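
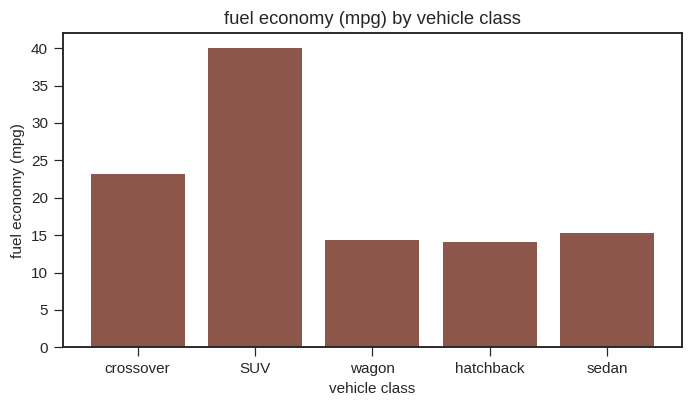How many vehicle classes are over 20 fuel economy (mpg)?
Above 20: crossover, SUV.

2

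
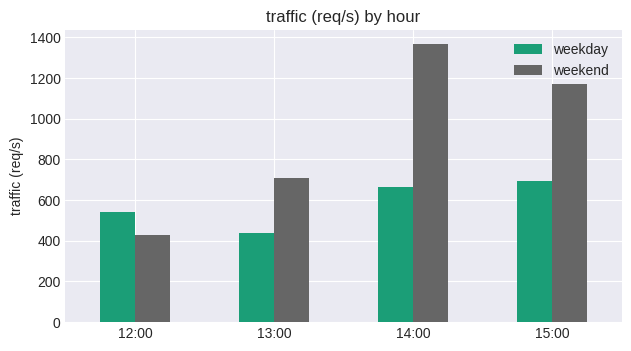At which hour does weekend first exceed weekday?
13:00

12:00: weekend ≈ 400 vs weekday ≈ 600 (not yet); 13:00: weekend ≈ 800 vs weekday ≈ 400 (first crossover).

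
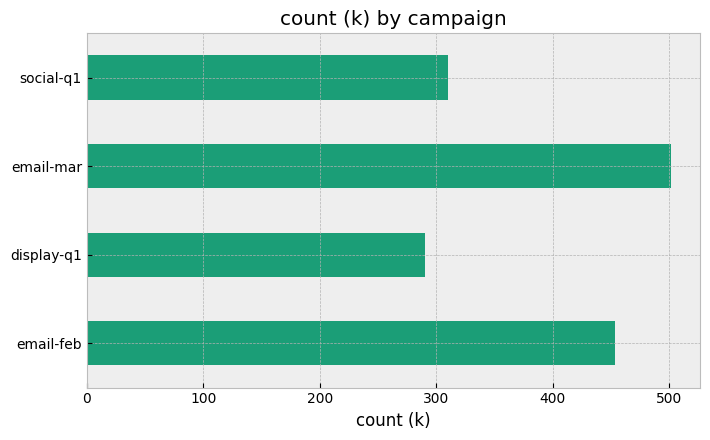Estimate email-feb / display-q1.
≈ 1.5×

email-feb ≈ 450, display-q1 ≈ 300; 450/300 ≈ 1.5.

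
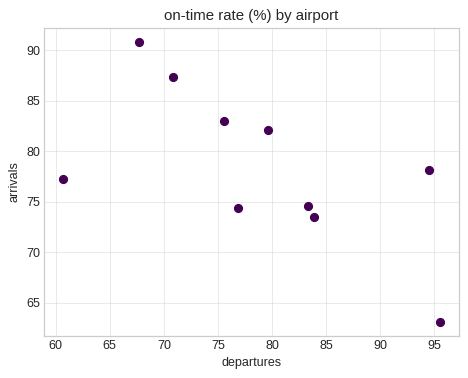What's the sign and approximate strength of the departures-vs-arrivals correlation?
Points are negatively correlated; moderate (|r| ≈ 0.6).

negative, moderate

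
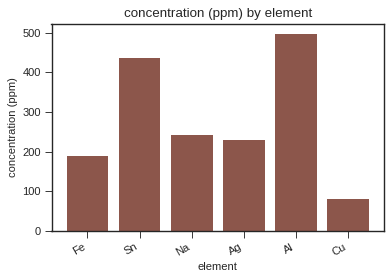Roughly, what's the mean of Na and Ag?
≈ 250

(250 + 250) / 2 ≈ 250.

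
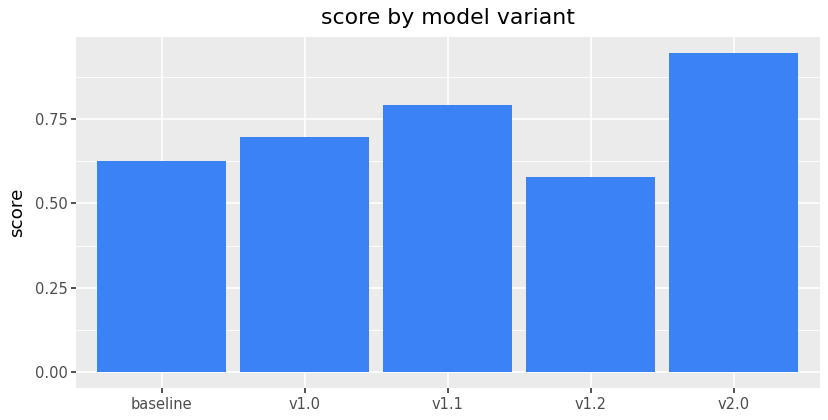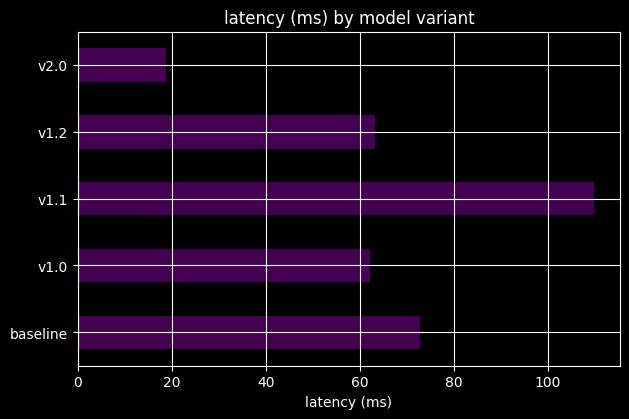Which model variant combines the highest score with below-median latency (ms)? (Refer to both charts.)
v2.0

Chart 2 median latency (ms) ≈ 60; below-median model variants: v1.0, v2.0. Among those, v2.0 has the highest score (≈ 0.9).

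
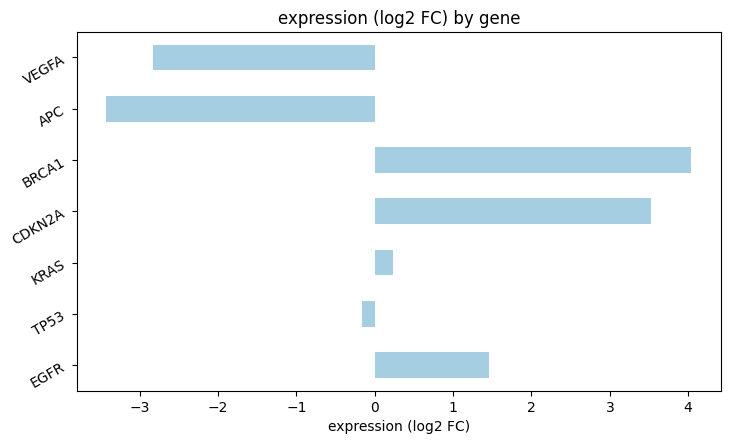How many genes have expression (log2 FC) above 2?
2

Above 2: CDKN2A, BRCA1.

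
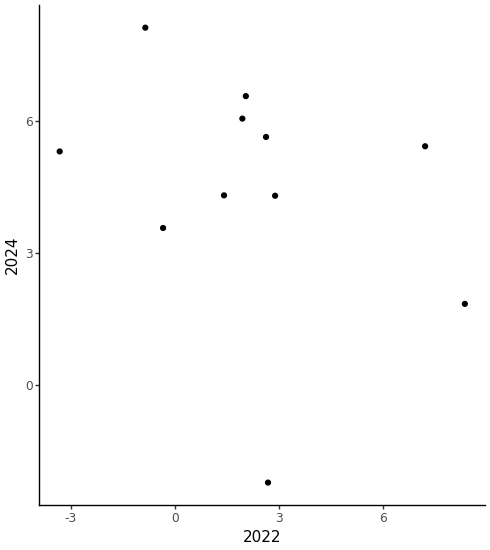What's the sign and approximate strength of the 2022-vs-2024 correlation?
Points are negatively correlated; weak (|r| ≈ 0.3).

negative, weak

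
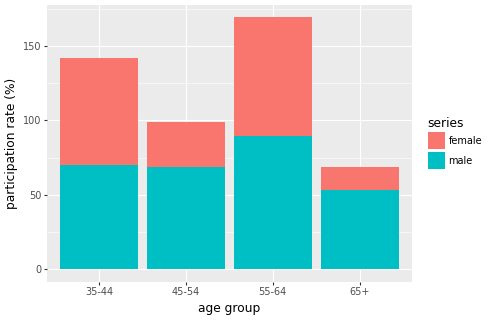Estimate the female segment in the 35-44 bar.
female top ≈ 140, bottom ≈ 60; segment ≈ 80.

≈ 80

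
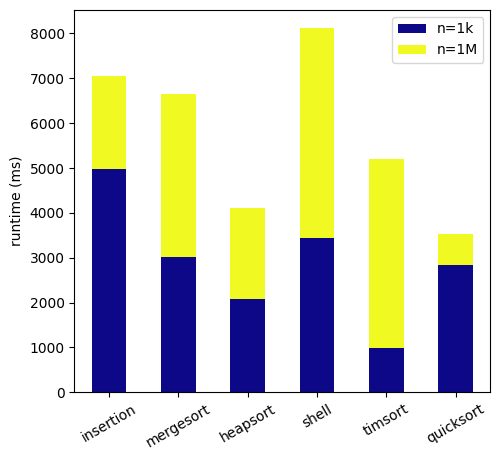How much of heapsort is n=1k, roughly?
n=1k top ≈ 2000, bottom ≈ 0; segment ≈ 2000.

≈ 2000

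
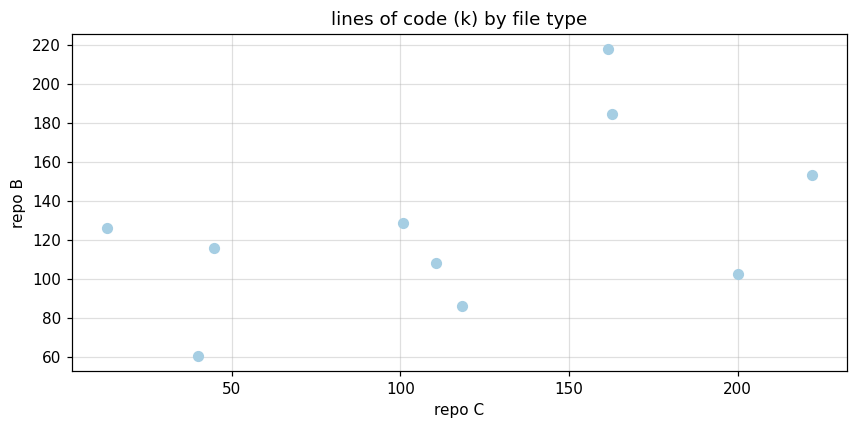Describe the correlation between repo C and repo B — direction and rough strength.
positive, moderate

Points are positively correlated; moderate (|r| ≈ 0.5).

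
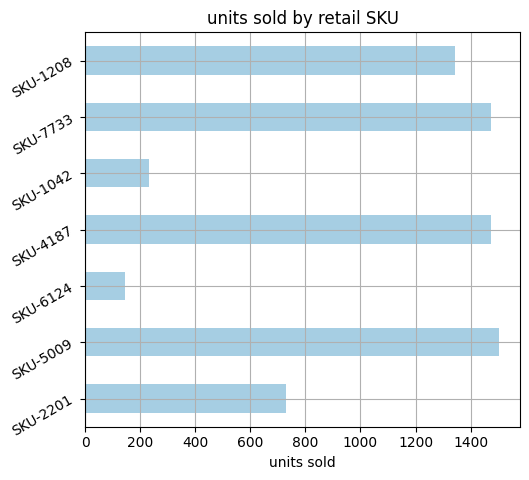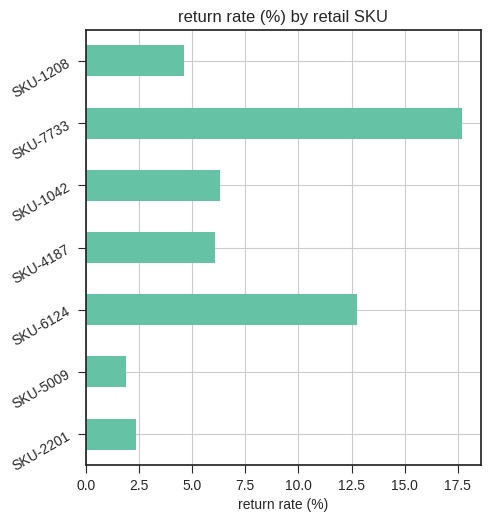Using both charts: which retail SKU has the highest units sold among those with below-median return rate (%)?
Chart 2 median return rate (%) ≈ 6; below-median retail SKUs: SKU-2201, SKU-5009, SKU-1208. Among those, SKU-5009 has the highest units sold (≈ 1600).

SKU-5009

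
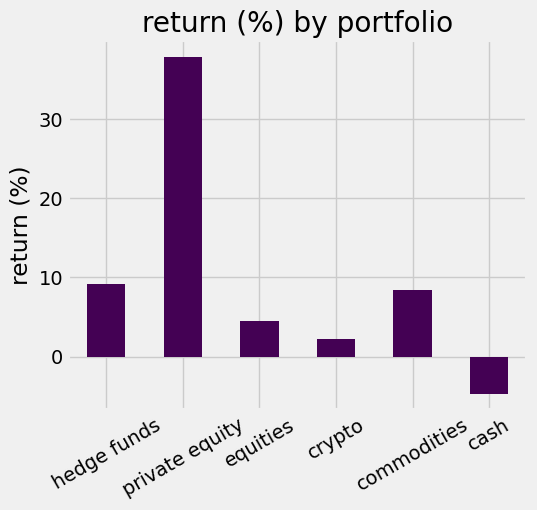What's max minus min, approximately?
≈ 45

Max private equity ≈ 40, min cash ≈ -5; range ≈ 45.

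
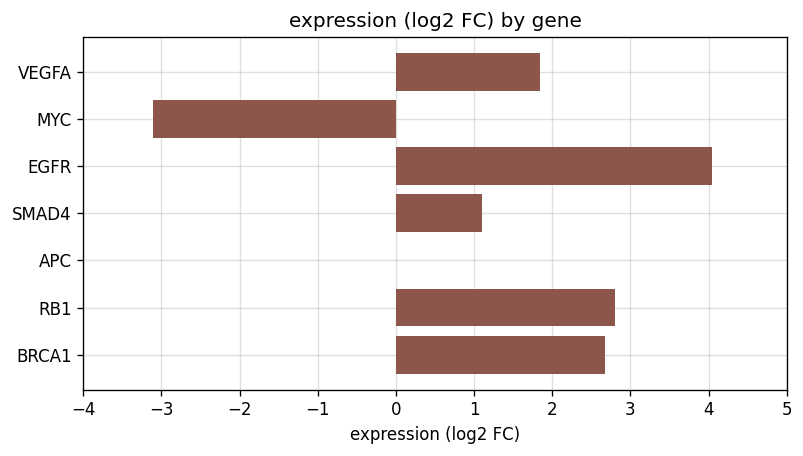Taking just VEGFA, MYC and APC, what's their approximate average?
≈ 0

(2 + -3 + 0) / 3 ≈ 0.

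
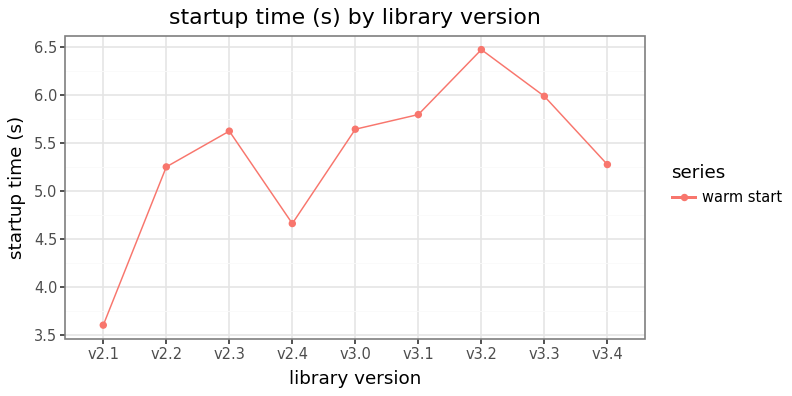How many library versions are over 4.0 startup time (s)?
8

Above 4.0: v2.2, v2.3, v2.4, v3.0, v3.1, v3.2, v3.3, v3.4.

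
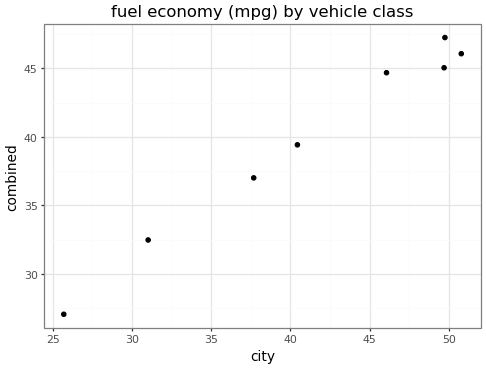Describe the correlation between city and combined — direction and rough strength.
positive, strong

Points are positively correlated; strong (|r| ≈ 1.0).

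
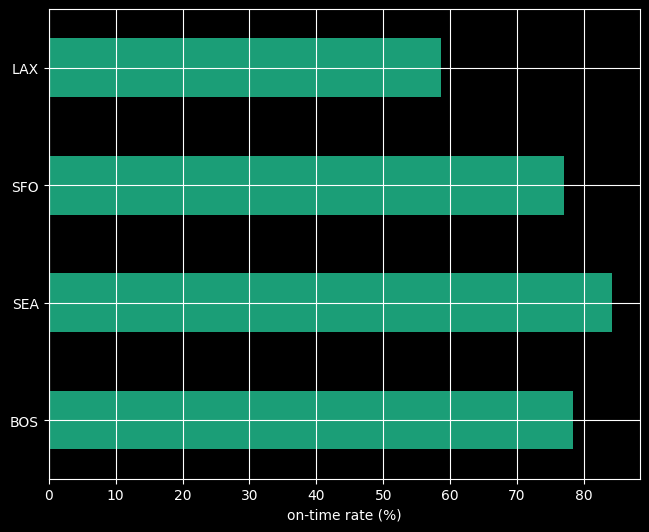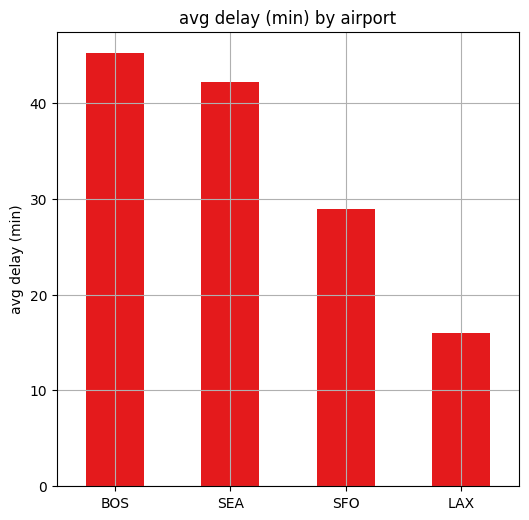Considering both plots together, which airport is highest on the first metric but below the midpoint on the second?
SFO

Chart 2 median avg delay (min) ≈ 35; below-median airports: SFO, LAX. Among those, SFO has the highest on-time rate (%) (≈ 80).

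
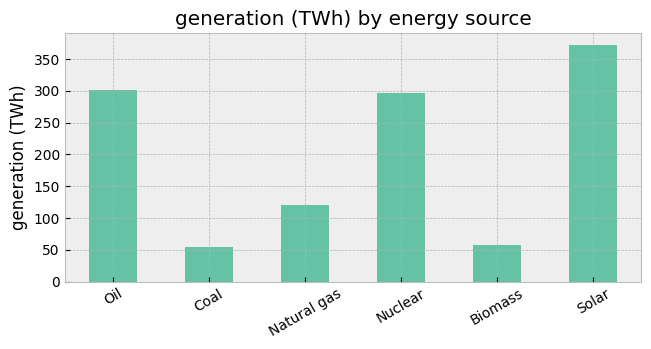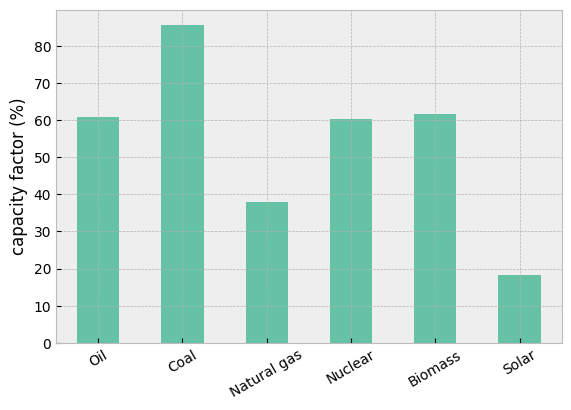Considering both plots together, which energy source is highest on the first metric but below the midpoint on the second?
Chart 2 median capacity factor (%) ≈ 60; below-median energy sources: Natural gas, Nuclear, Solar. Among those, Solar has the highest generation (TWh) (≈ 350).

Solar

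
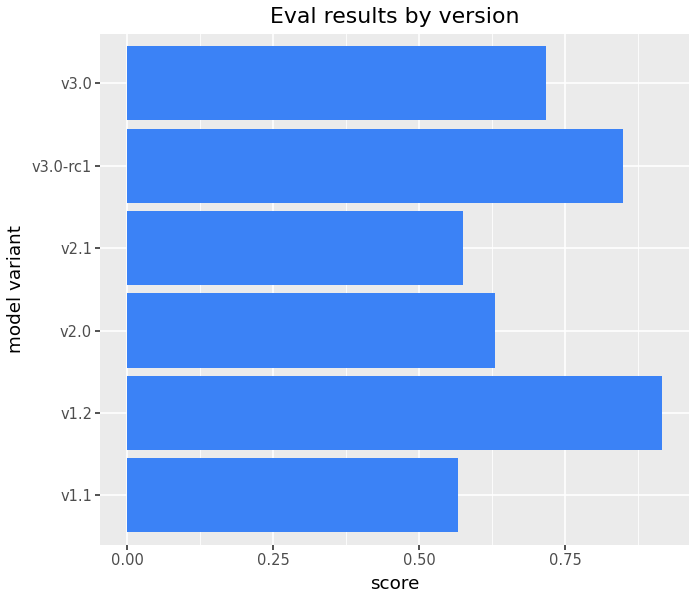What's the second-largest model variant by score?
Top 3: v1.2 ≈ 0.9, v3.0-rc1 ≈ 0.8, v3.0 ≈ 0.7.

v3.0-rc1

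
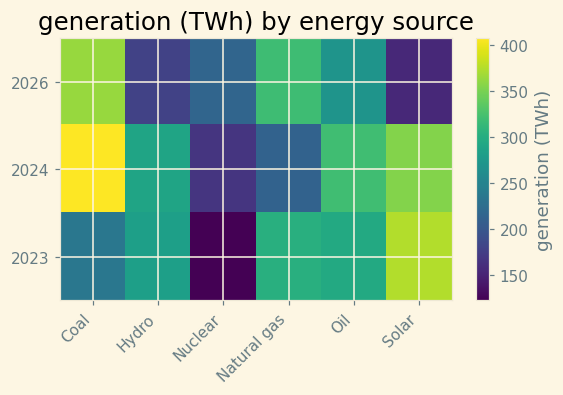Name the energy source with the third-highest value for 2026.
Oil

Top 4 for 2026: Coal ≈ 375, Natural gas ≈ 325, Oil ≈ 275, Nuclear ≈ 225.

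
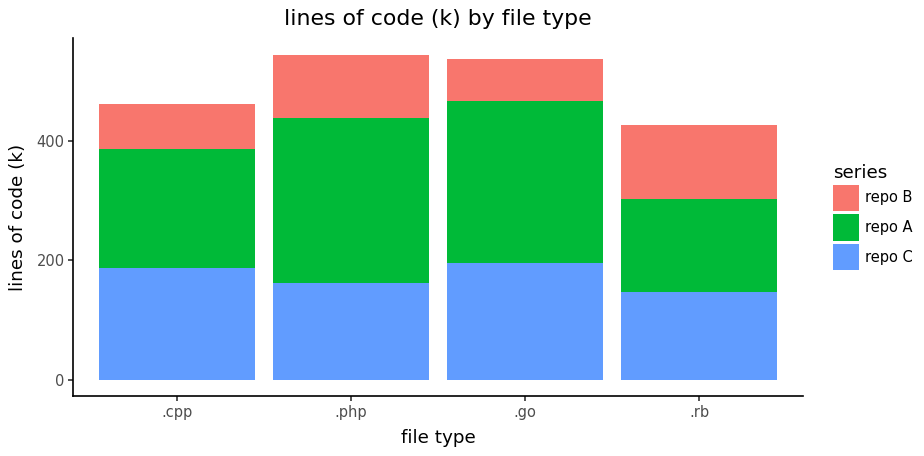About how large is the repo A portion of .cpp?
≈ 200

repo A top ≈ 400, bottom ≈ 200; segment ≈ 200.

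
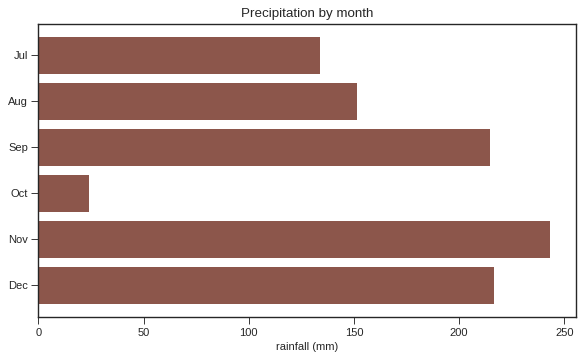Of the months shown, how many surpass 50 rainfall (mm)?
5

Above 50: Jul, Aug, Sep, Nov, Dec.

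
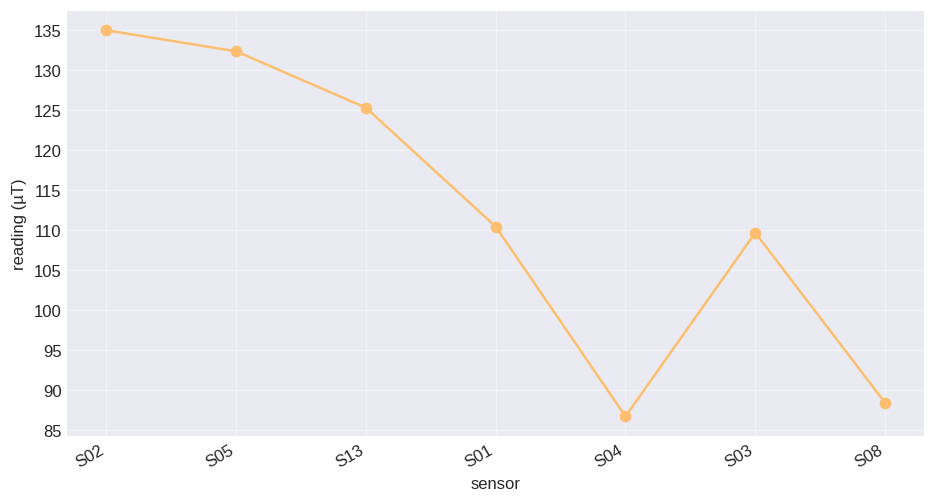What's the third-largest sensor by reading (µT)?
S13

Top 4: S02 ≈ 135, S05 ≈ 130, S13 ≈ 125, S01 ≈ 110.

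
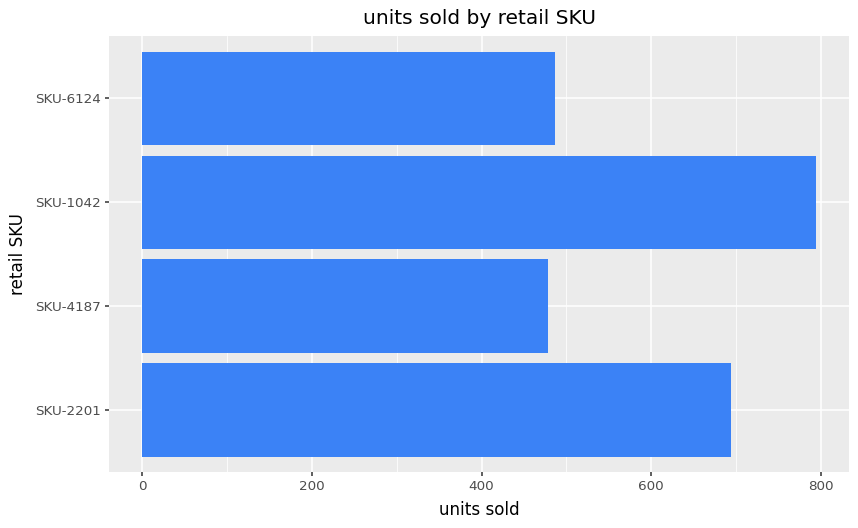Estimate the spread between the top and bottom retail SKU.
≈ 300

Max SKU-1042 ≈ 800, min SKU-4187 ≈ 500; range ≈ 300.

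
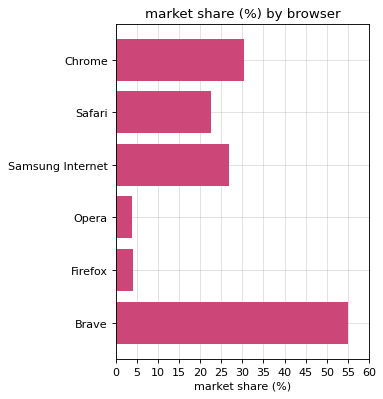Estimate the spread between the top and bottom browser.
Max Brave ≈ 55, min Opera ≈ 5; range ≈ 50.

≈ 50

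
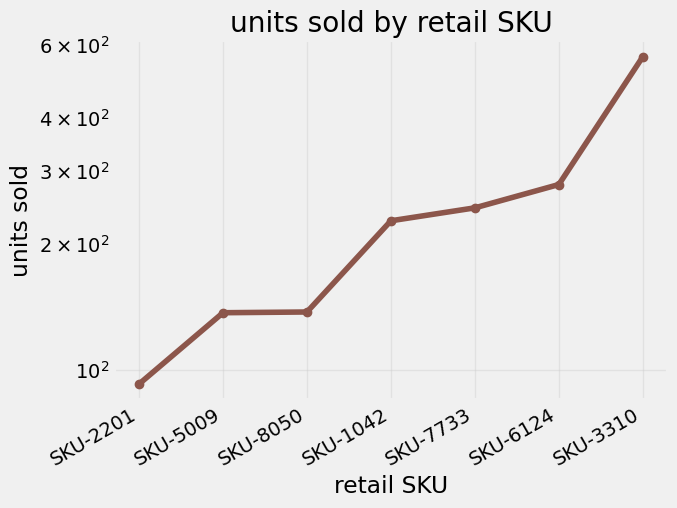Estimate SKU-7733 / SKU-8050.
≈ 1.67×

SKU-7733 ≈ 250, SKU-8050 ≈ 150; 250/150 ≈ 1.67.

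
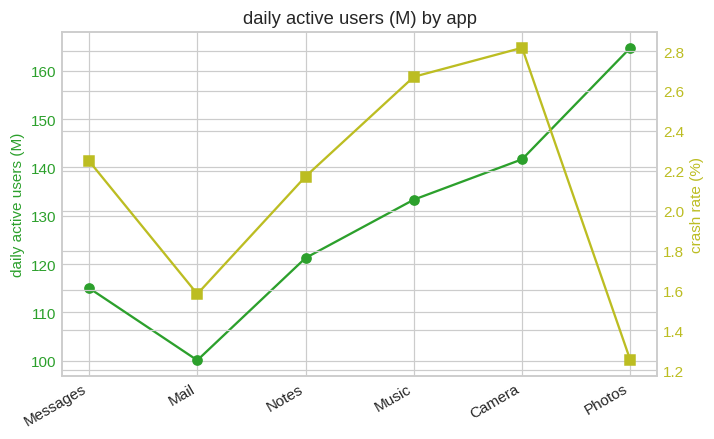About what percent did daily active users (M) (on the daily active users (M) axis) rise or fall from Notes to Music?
Notes ≈ 120, Music ≈ 130; (130 − 120) / 120 ≈ +8.3%.

≈ +8.3%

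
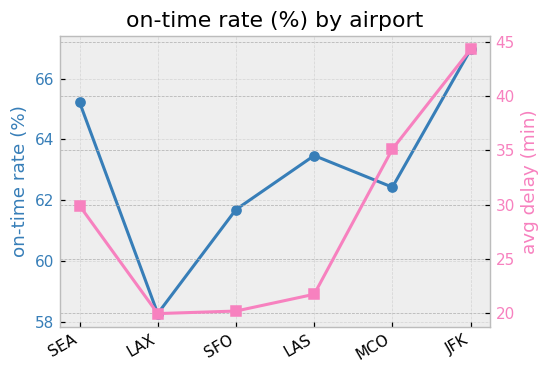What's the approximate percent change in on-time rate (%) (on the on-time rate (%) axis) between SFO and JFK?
SFO ≈ 62, JFK ≈ 67; (67 − 62) / 62 ≈ +8.1%.

≈ +8.1%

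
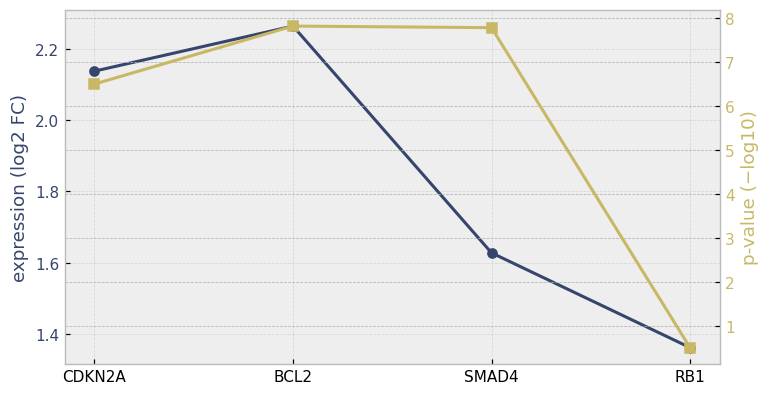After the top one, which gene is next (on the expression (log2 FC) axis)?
Top 3 (on the expression (log2 FC) axis): BCL2 ≈ 2.3, CDKN2A ≈ 2.1, SMAD4 ≈ 1.6.

CDKN2A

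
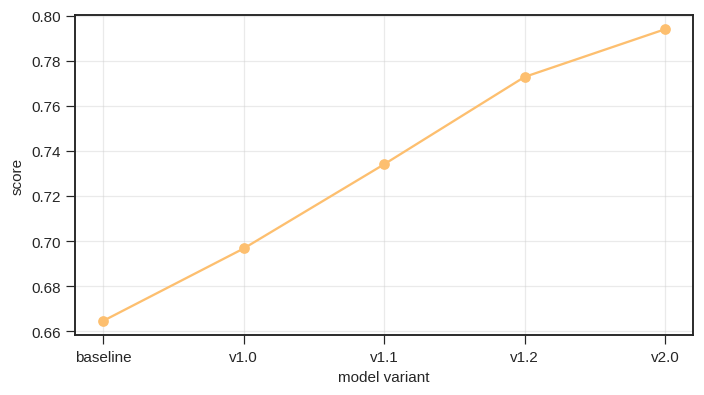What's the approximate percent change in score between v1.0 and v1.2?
v1.0 ≈ 0.70, v1.2 ≈ 0.78; (0.78 − 0.70) / 0.70 ≈ +11.4%.

≈ +11.4%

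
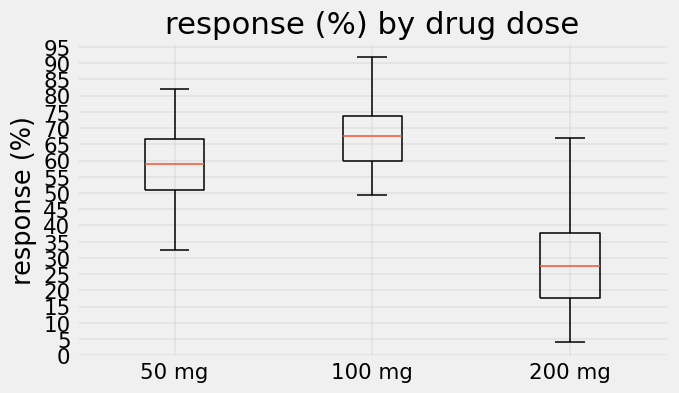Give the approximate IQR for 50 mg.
≈ 15

Q3 ≈ 65, Q1 ≈ 50; IQR ≈ 15.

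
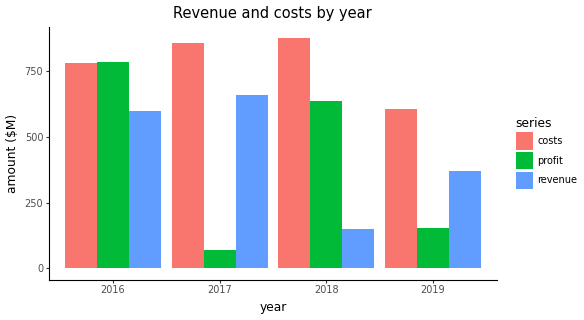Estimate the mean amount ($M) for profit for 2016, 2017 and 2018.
(800 + 100 + 600) / 3 ≈ 500.

≈ 500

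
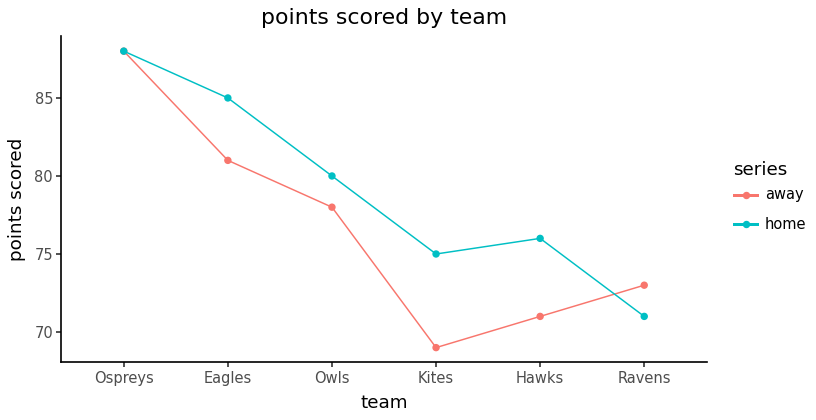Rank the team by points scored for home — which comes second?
Top 3 for home: Ospreys ≈ 88, Eagles ≈ 84, Owls ≈ 80.

Eagles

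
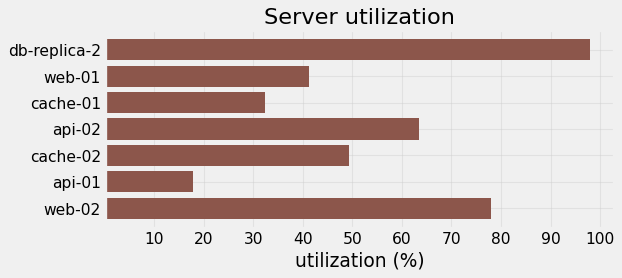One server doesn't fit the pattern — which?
db-replica-2 ≈ 100; the rest sit between ≈ 20 and ≈ 80.

db-replica-2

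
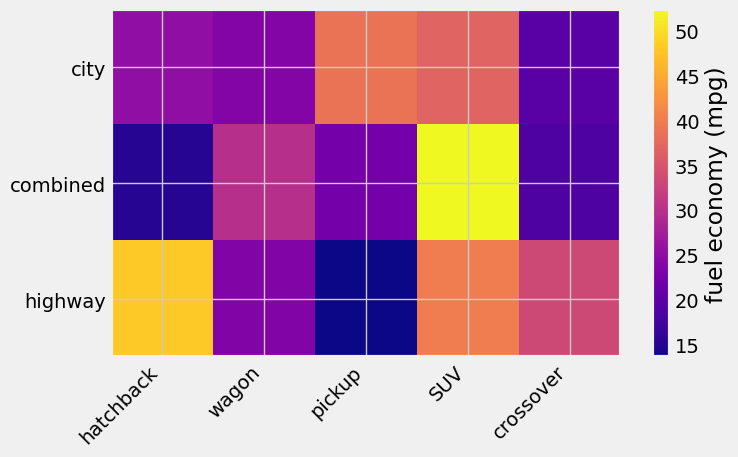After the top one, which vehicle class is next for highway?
SUV

Top 3 for highway: hatchback ≈ 50, SUV ≈ 40, crossover ≈ 35.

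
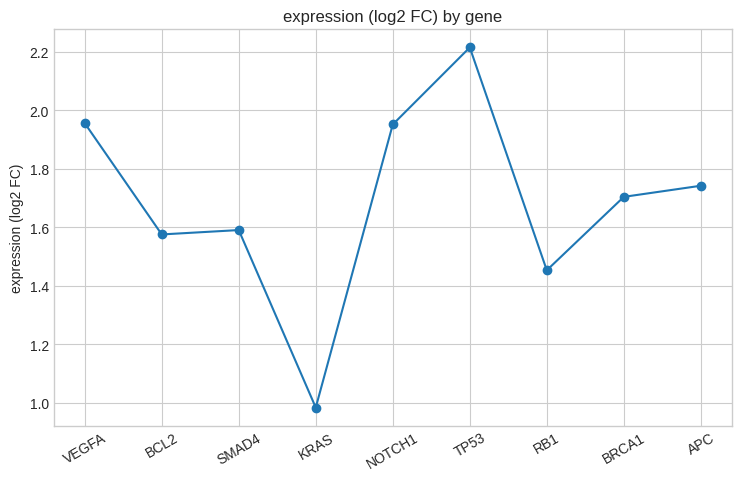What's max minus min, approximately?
≈ 1.2

Max TP53 ≈ 2.2, min KRAS ≈ 1.0; range ≈ 1.2.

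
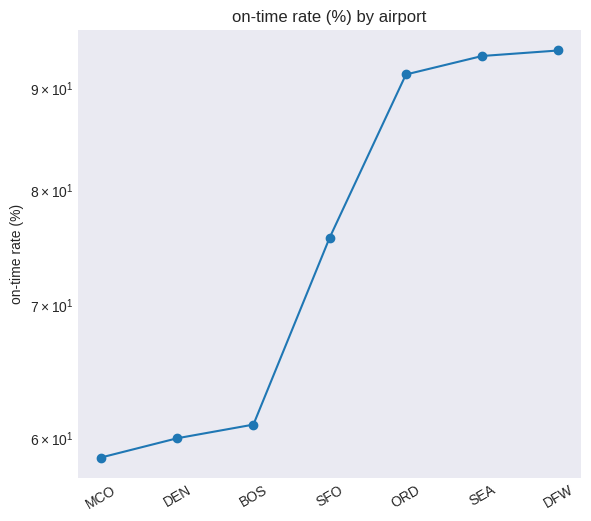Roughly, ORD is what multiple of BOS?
ORD ≈ 90, BOS ≈ 60; 90/60 ≈ 1.5.

≈ 1.5×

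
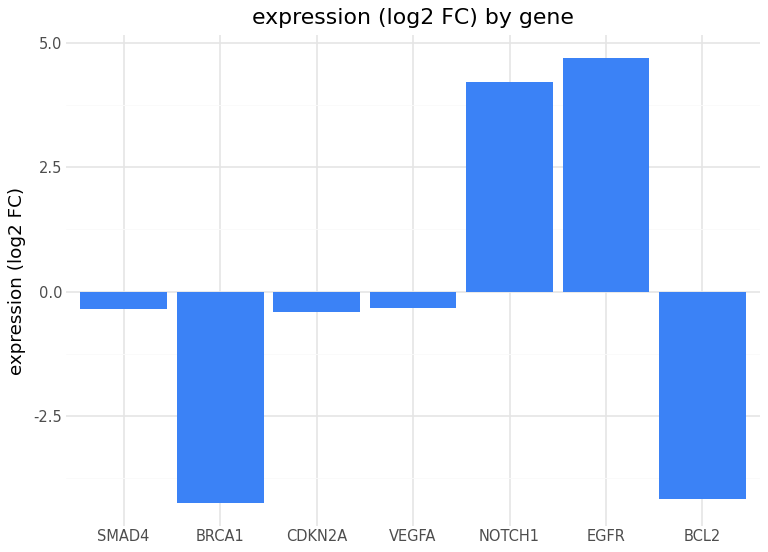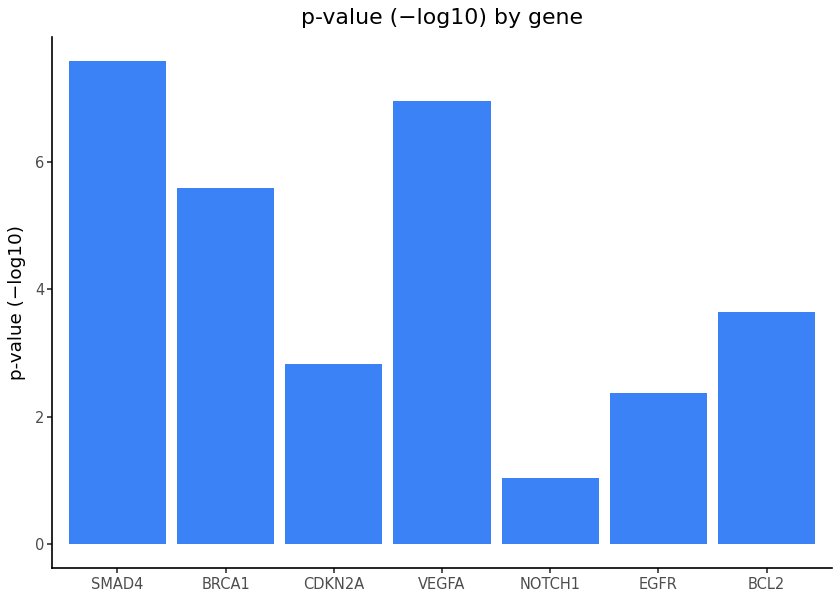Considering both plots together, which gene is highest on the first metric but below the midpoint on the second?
EGFR

Chart 2 median p-value (−log10) ≈ 4; below-median genes: CDKN2A, NOTCH1, EGFR. Among those, EGFR has the highest expression (log2 FC) (≈ 4.5).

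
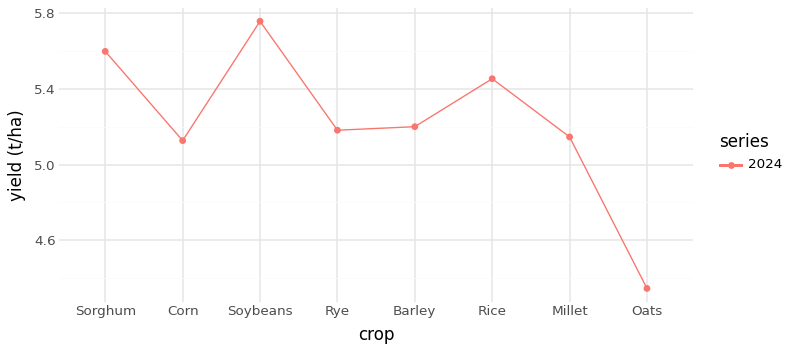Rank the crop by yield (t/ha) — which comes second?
Top 3: Soybeans ≈ 5.8, Sorghum ≈ 5.6, Rice ≈ 5.4.

Sorghum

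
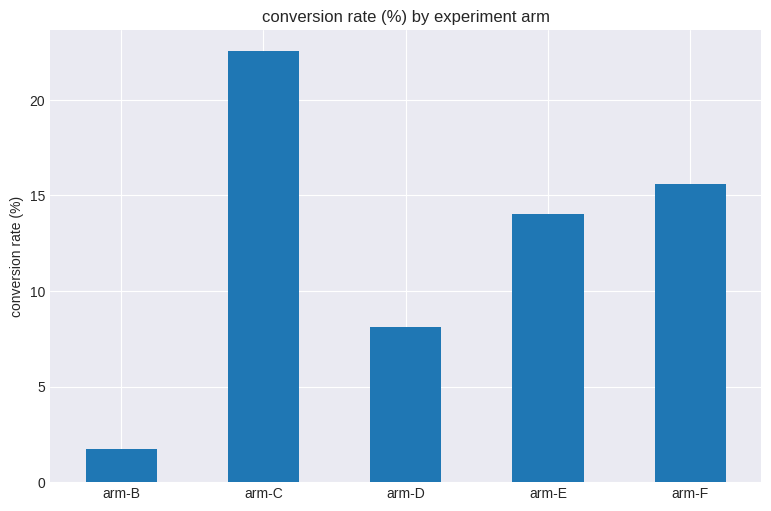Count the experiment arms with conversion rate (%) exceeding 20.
1

Above 20: arm-C.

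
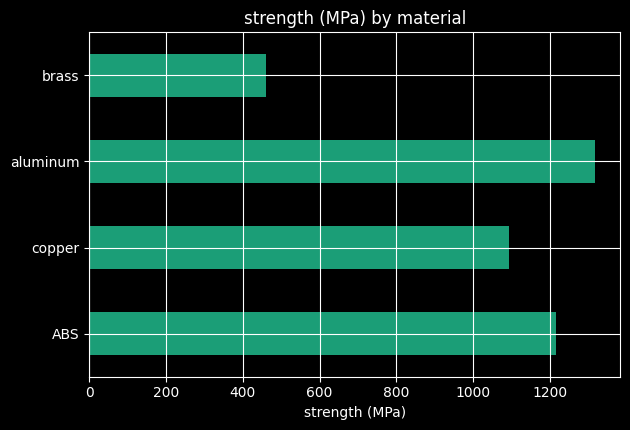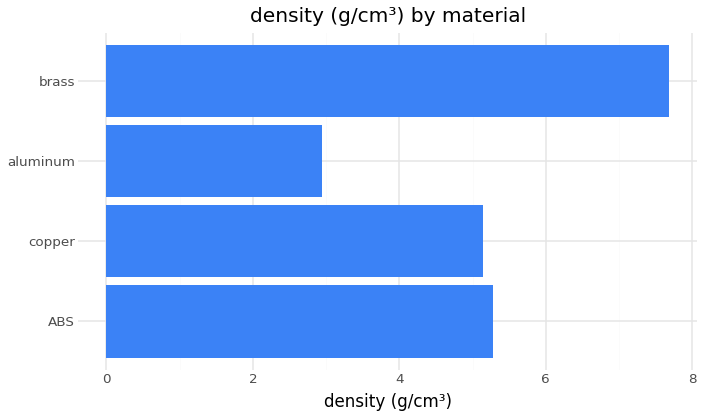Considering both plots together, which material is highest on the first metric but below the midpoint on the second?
aluminum

Chart 2 median density (g/cm³) ≈ 5; below-median materials: copper, aluminum. Among those, aluminum has the highest strength (MPa) (≈ 1400).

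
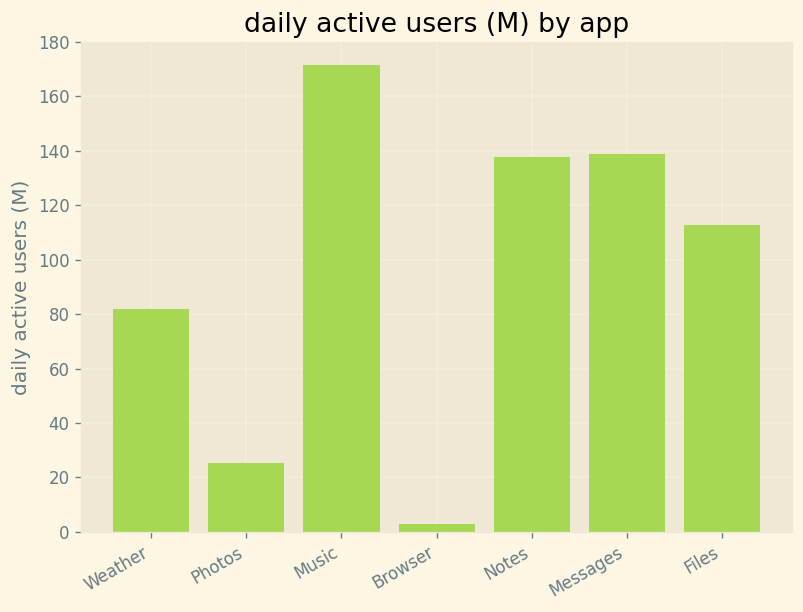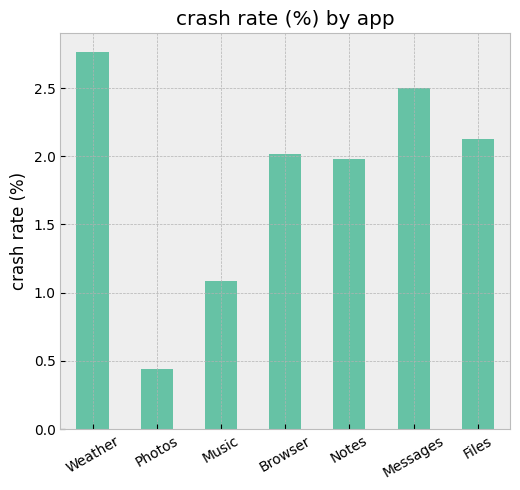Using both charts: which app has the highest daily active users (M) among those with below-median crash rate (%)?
Music

Chart 2 median crash rate (%) ≈ 2; below-median apps: Photos, Music, Notes. Among those, Music has the highest daily active users (M) (≈ 180).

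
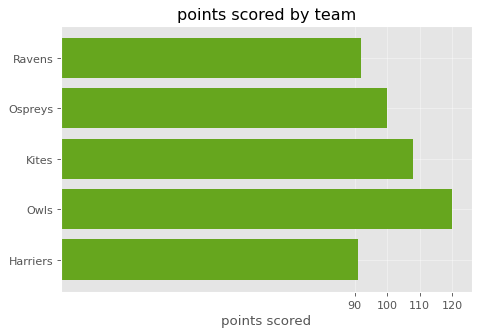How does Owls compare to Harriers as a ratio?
Owls ≈ 120, Harriers ≈ 90; 120/90 ≈ 1.33.

≈ 1.33×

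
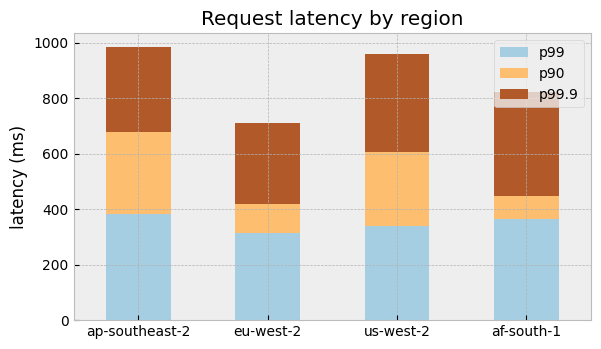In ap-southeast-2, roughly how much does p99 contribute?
≈ 400

p99 top ≈ 400, bottom ≈ 0; segment ≈ 400.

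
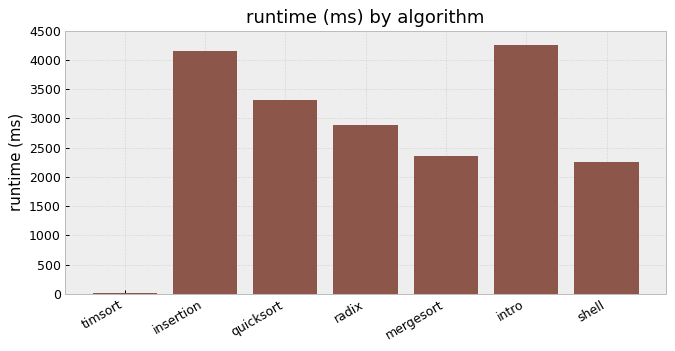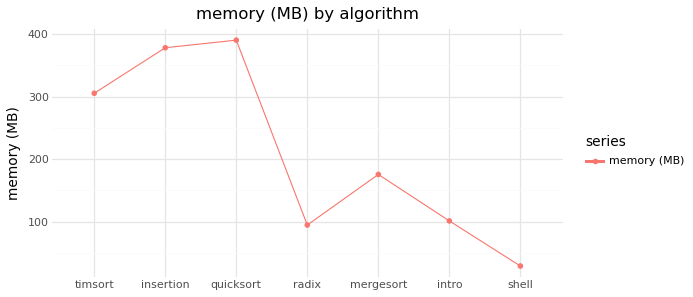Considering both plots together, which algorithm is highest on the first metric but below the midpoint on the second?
intro

Chart 2 median memory (MB) ≈ 200; below-median algorithms: radix, intro, shell. Among those, intro has the highest runtime (ms) (≈ 4500).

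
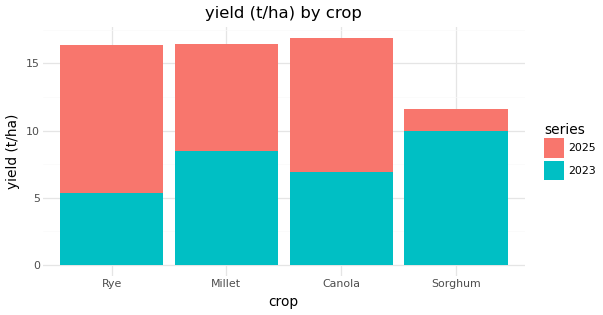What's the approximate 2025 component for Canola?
2025 top ≈ 16, bottom ≈ 6; segment ≈ 10.

≈ 10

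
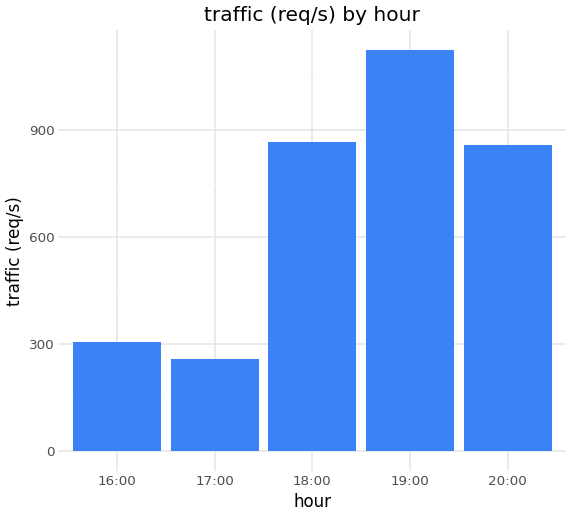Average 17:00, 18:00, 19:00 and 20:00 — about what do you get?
(300 + 900 + 1100 + 900) / 4 ≈ 800.

≈ 800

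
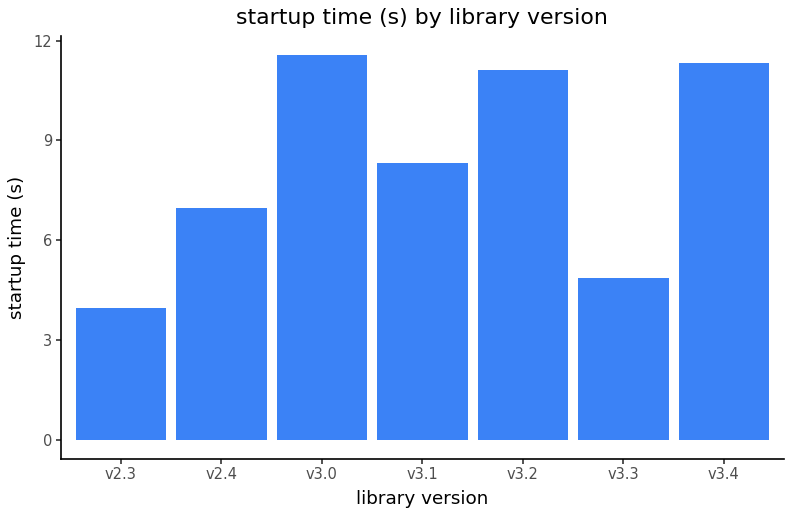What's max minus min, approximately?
≈ 8

Max v3.0 ≈ 12, min v2.3 ≈ 4; range ≈ 8.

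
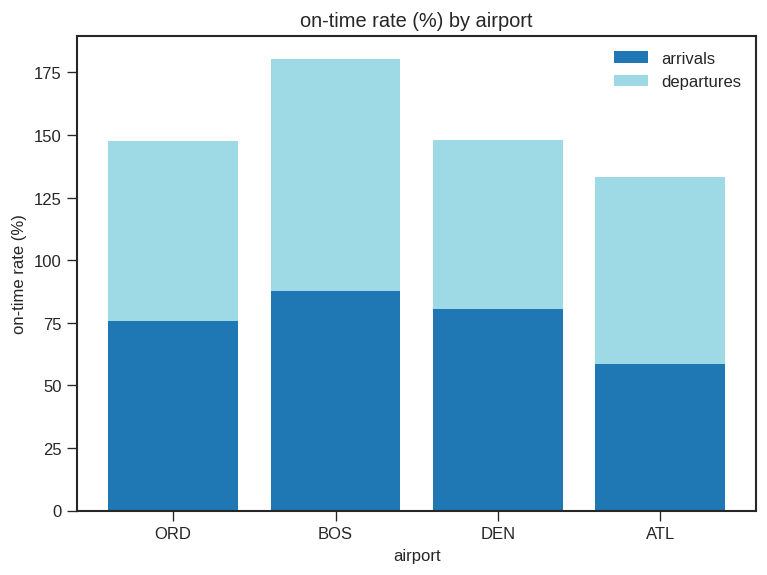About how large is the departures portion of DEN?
≈ 60

departures top ≈ 140, bottom ≈ 80; segment ≈ 60.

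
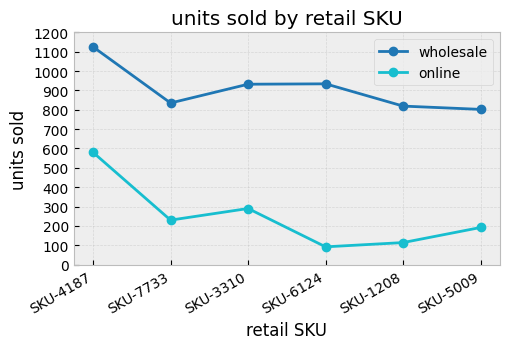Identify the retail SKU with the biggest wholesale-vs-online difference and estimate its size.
SKU-6124, ≈ 800

SKU-6124: wholesale ≈ 900, online ≈ 100 → gap ≈ 800. Next-largest (SKU-1208) is only ≈ 700.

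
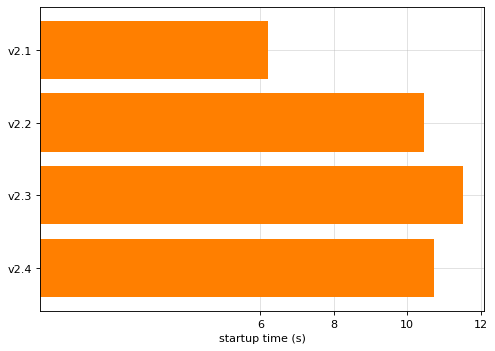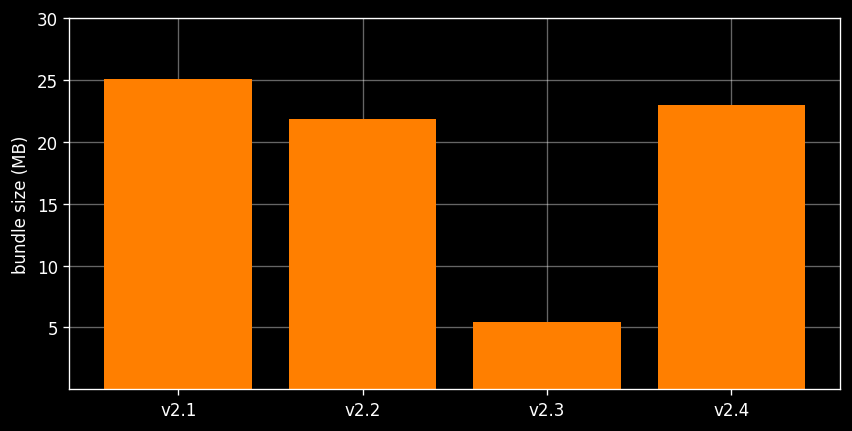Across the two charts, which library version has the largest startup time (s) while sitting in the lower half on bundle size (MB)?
v2.3

Chart 2 median bundle size (MB) ≈ 20; below-median library versions: v2.2, v2.3. Among those, v2.3 has the highest startup time (s) (≈ 12).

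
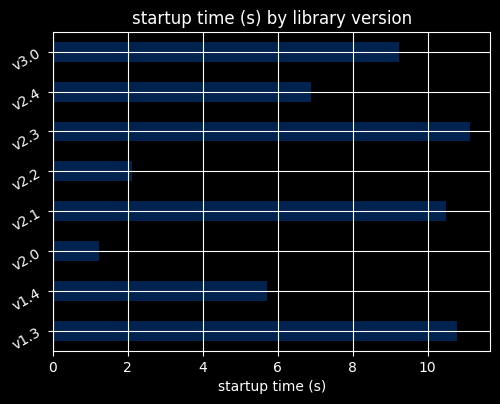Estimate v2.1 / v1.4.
v2.1 ≈ 10, v1.4 ≈ 6; 10/6 ≈ 1.67.

≈ 1.67×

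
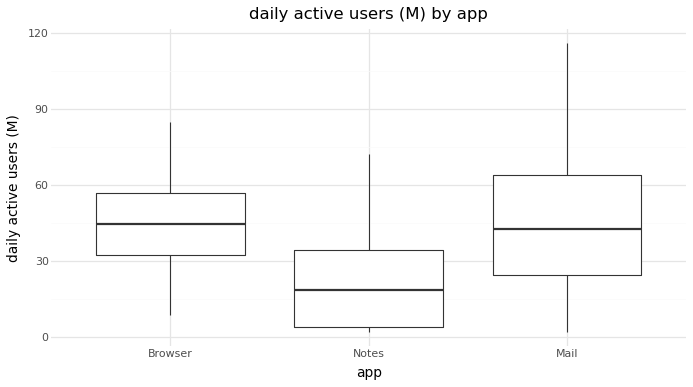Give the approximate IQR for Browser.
Q3 ≈ 56, Q1 ≈ 32; IQR ≈ 24.

≈ 24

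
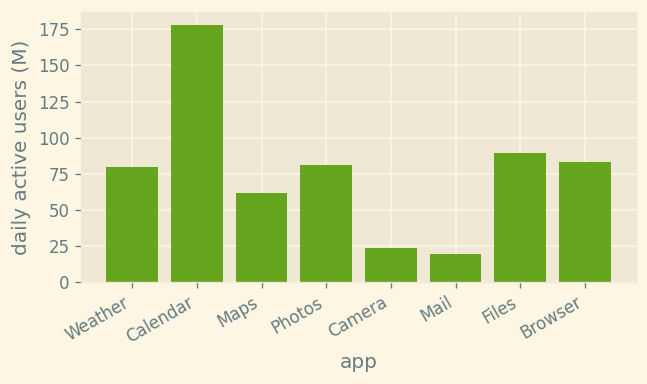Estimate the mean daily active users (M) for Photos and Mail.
≈ 50

(80 + 20) / 2 ≈ 50.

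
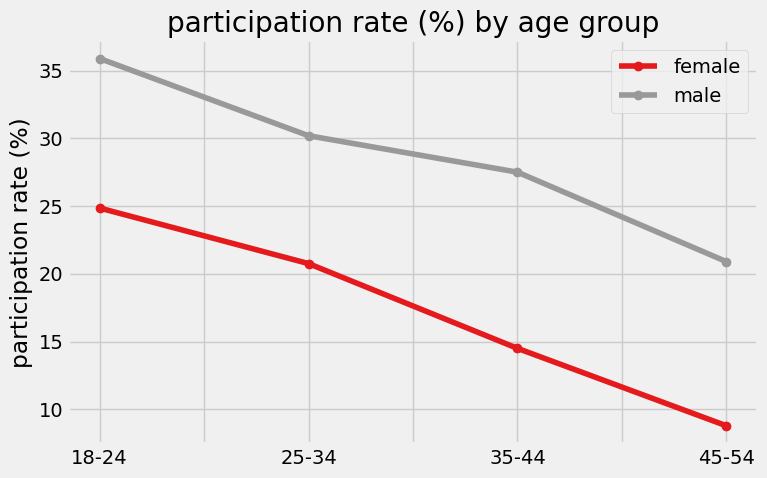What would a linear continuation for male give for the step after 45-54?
≈ 15

Last three: 30, 25, 20 → slope ≈ -5/step → next ≈ 15.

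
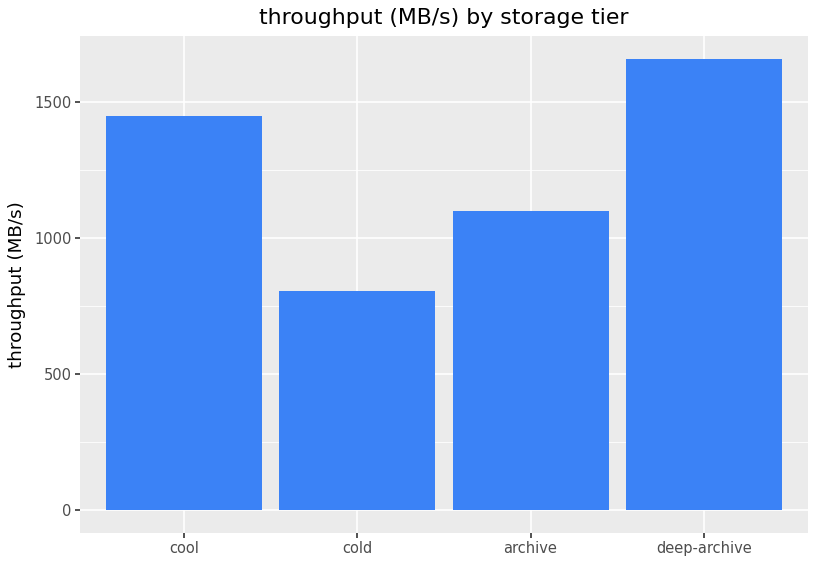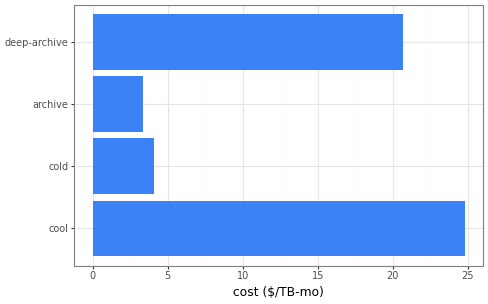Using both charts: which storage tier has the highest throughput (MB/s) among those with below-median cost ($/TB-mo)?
Chart 2 median cost ($/TB-mo) ≈ 10; below-median storage tiers: cold, archive. Among those, archive has the highest throughput (MB/s) (≈ 1000).

archive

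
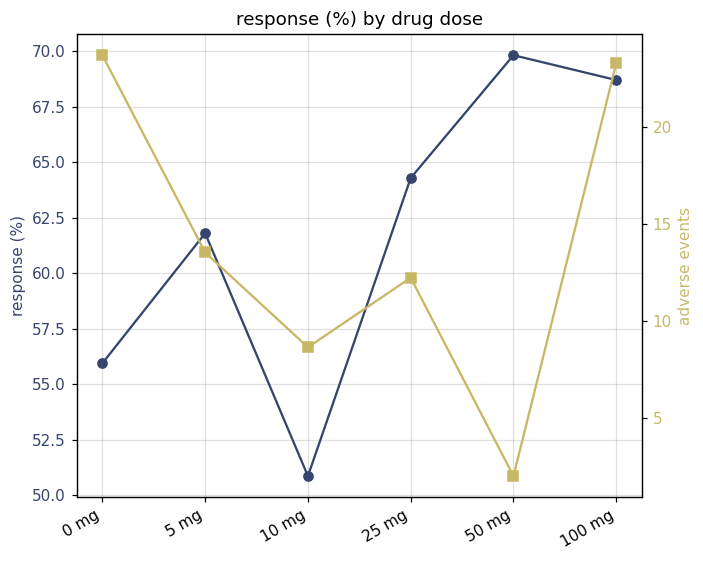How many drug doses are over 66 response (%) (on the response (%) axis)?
2

Above 66: 50 mg, 100 mg.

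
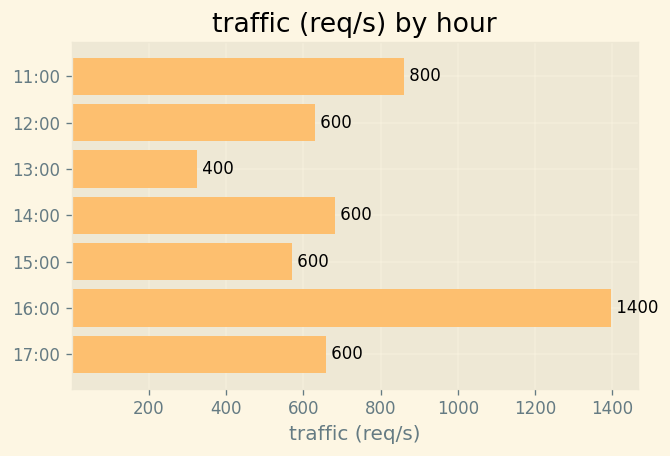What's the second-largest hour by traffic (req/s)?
11:00

Top 3: 16:00 ≈ 1400, 11:00 ≈ 800, 14:00 ≈ 600.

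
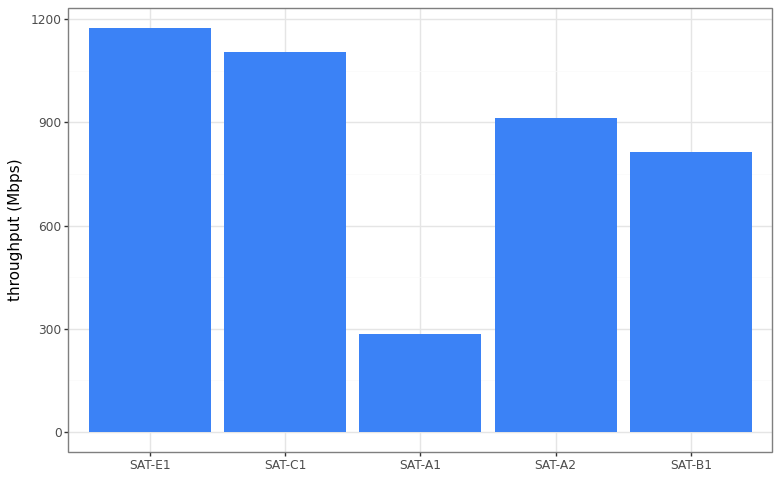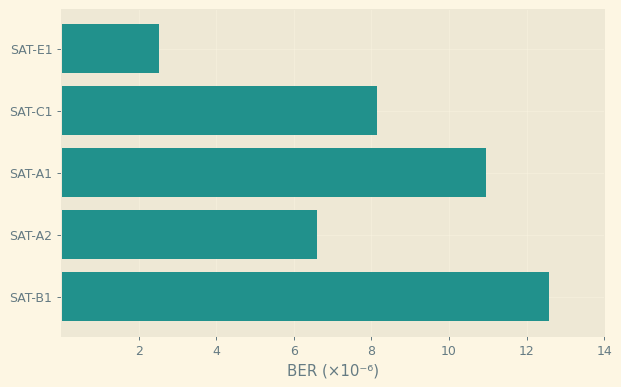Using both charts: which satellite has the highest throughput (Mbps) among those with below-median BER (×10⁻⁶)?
SAT-E1

Chart 2 median BER (×10⁻⁶) ≈ 8; below-median satellites: SAT-E1, SAT-A2. Among those, SAT-E1 has the highest throughput (Mbps) (≈ 1200).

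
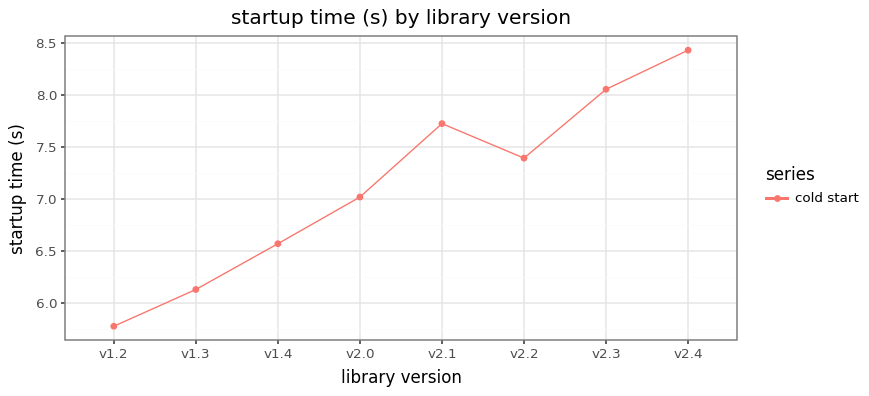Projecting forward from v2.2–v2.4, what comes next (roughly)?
Last three: 7.5, 8.0, 8.5 → slope ≈ 0.5/step → next ≈ 9.

≈ 9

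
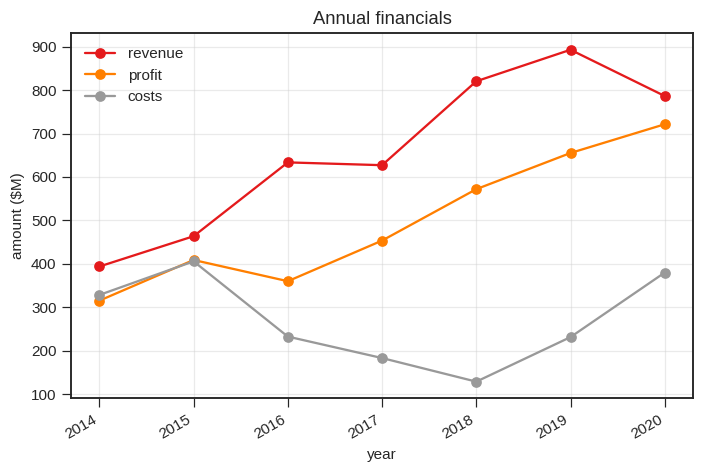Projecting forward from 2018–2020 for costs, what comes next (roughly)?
≈ 550

Last three: 100, 200, 400 → slope ≈ 150/step → next ≈ 550.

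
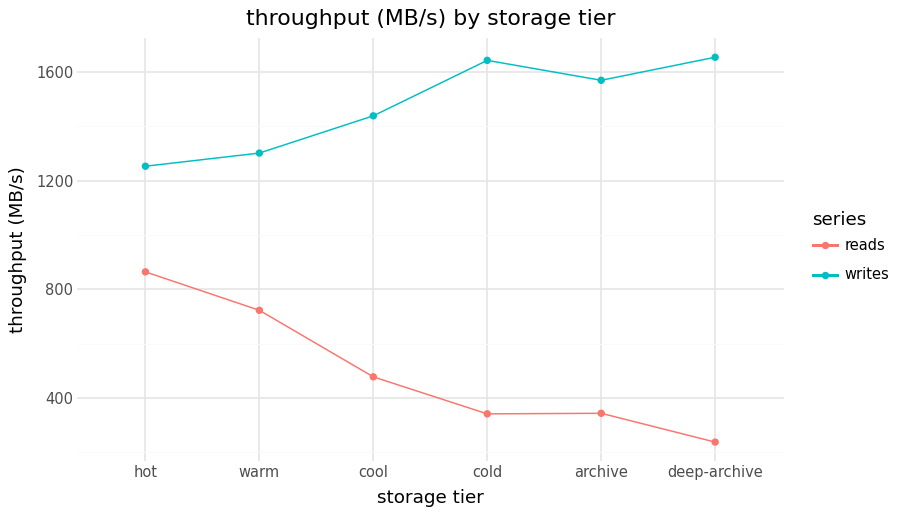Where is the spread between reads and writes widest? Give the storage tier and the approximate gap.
deep-archive: reads ≈ 200, writes ≈ 1600 → gap ≈ 1400. Next-largest (cold) is only ≈ 1200.

deep-archive, ≈ 1400 MB/s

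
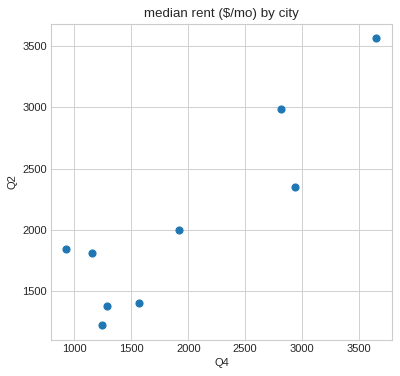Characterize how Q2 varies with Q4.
Points are positively correlated; strong (|r| ≈ 0.9).

positive, strong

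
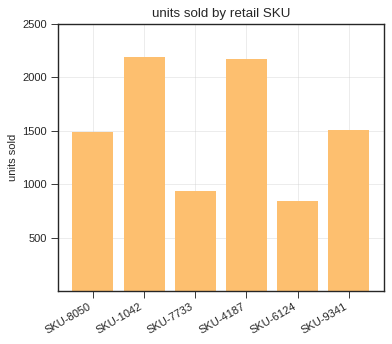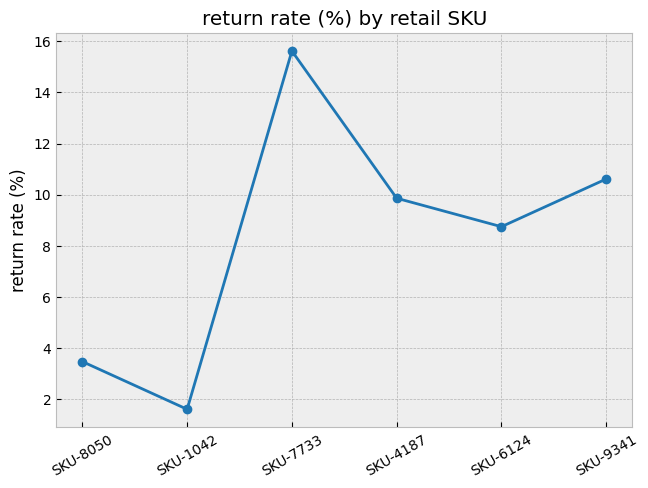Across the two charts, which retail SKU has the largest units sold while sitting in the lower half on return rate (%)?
SKU-1042

Chart 2 median return rate (%) ≈ 10; below-median retail SKUs: SKU-8050, SKU-1042, SKU-6124. Among those, SKU-1042 has the highest units sold (≈ 2000).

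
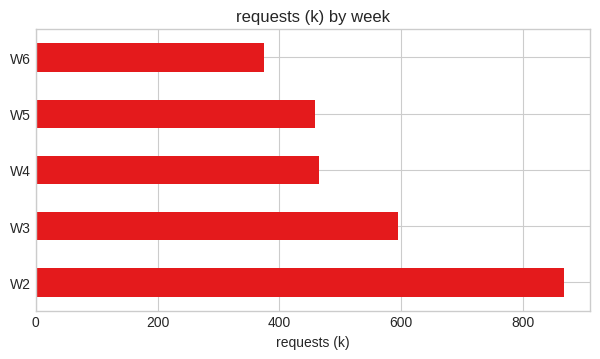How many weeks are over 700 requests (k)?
1

Above 700: W2.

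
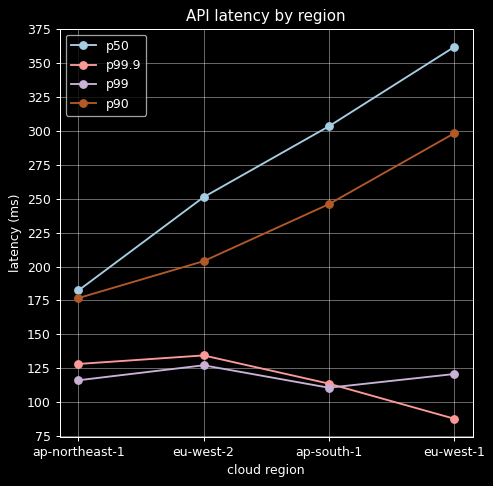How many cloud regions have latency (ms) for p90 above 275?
Above 275: eu-west-1.

1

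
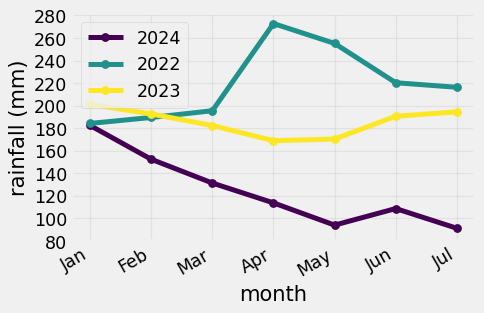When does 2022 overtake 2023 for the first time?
Mar

Feb: 2022 ≈ 180 vs 2023 ≈ 200 (not yet); Mar: 2022 ≈ 200 vs 2023 ≈ 180 (first crossover).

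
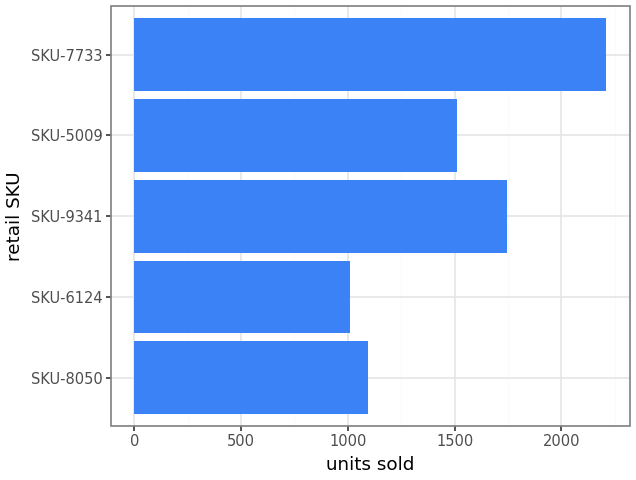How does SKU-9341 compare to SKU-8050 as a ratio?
SKU-9341 ≈ 1800, SKU-8050 ≈ 1000; 1800/1000 ≈ 1.8.

≈ 1.8×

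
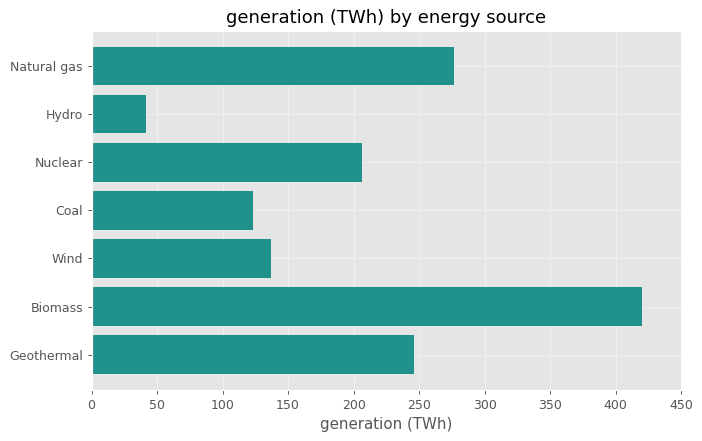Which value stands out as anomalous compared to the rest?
Biomass ≈ 400; the rest sit between ≈ 50 and ≈ 300.

Biomass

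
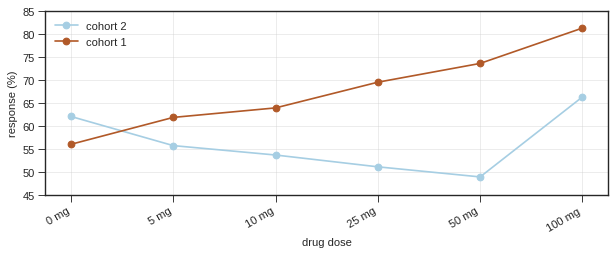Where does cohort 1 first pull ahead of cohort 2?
0 mg: cohort 1 ≈ 55 vs cohort 2 ≈ 60 (not yet); 5 mg: cohort 1 ≈ 60 vs cohort 2 ≈ 55 (first crossover).

5 mg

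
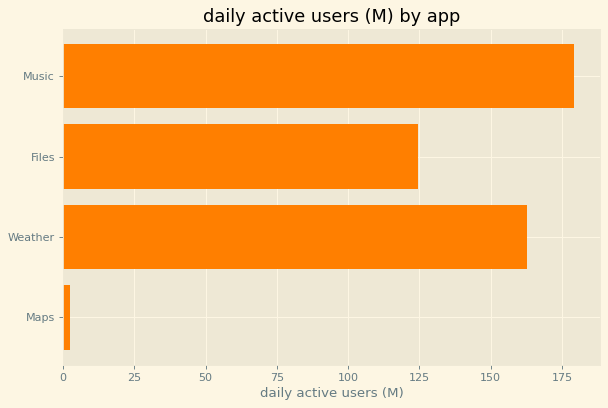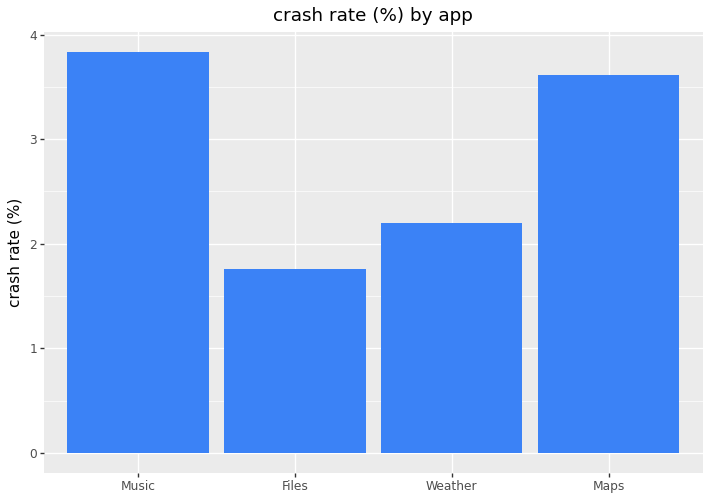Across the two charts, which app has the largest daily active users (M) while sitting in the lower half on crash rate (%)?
Chart 2 median crash rate (%) ≈ 3; below-median apps: Files, Weather. Among those, Weather has the highest daily active users (M) (≈ 160).

Weather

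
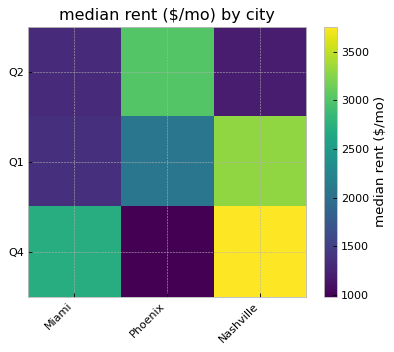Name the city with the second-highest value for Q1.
Phoenix

Top 3 for Q1: Nashville ≈ 3500, Phoenix ≈ 2000, Miami ≈ 1500.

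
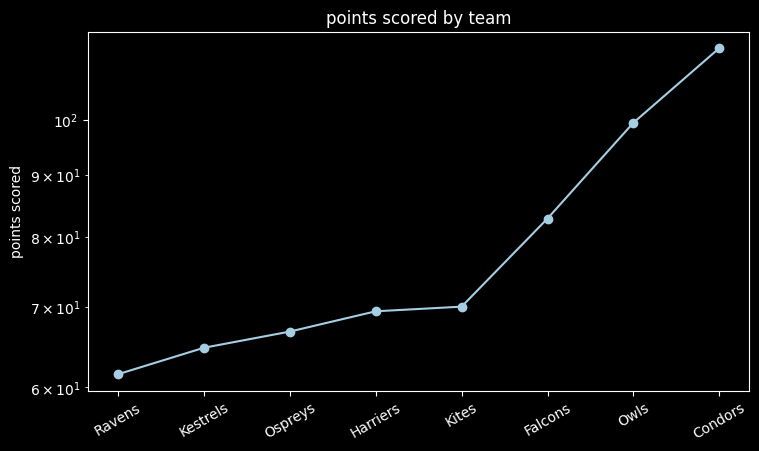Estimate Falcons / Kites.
Falcons ≈ 85, Kites ≈ 70; 85/70 ≈ 1.21.

≈ 1.21×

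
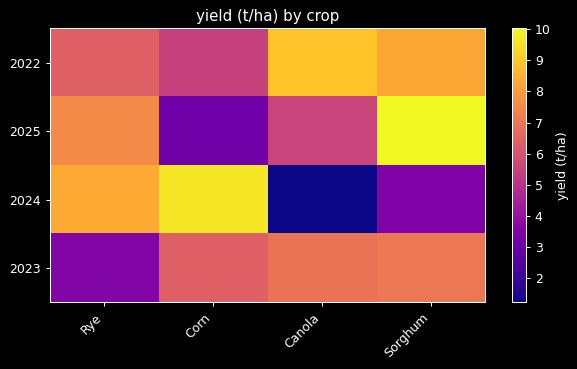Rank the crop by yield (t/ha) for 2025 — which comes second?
Top 3 for 2025: Sorghum ≈ 10, Rye ≈ 8, Canola ≈ 6.

Rye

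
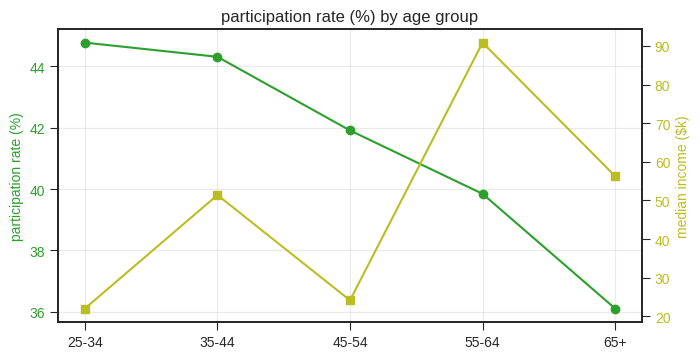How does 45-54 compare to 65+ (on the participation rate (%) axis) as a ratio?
≈ 1.17×

45-54 ≈ 42, 65+ ≈ 36; 42/36 ≈ 1.17.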